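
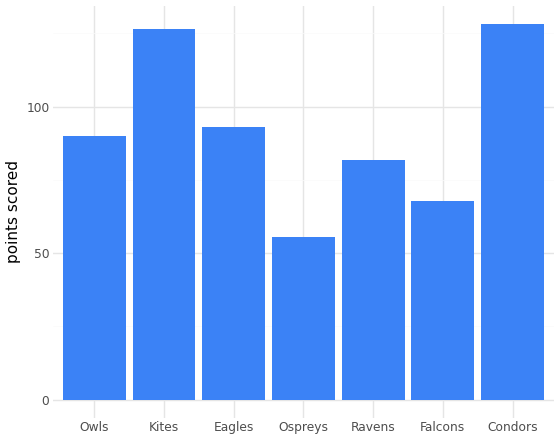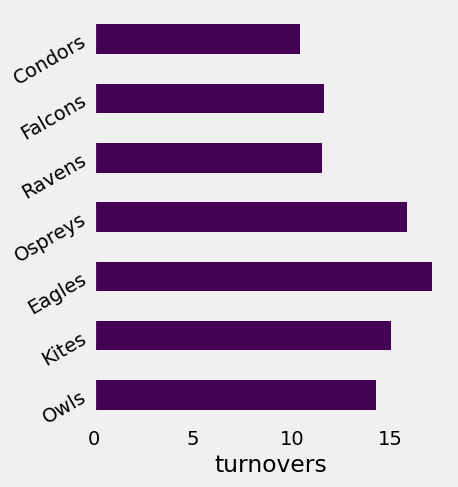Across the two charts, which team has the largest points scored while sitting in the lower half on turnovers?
Condors

Chart 2 median turnovers ≈ 14; below-median teams: Ravens, Falcons, Condors. Among those, Condors has the highest points scored (≈ 120).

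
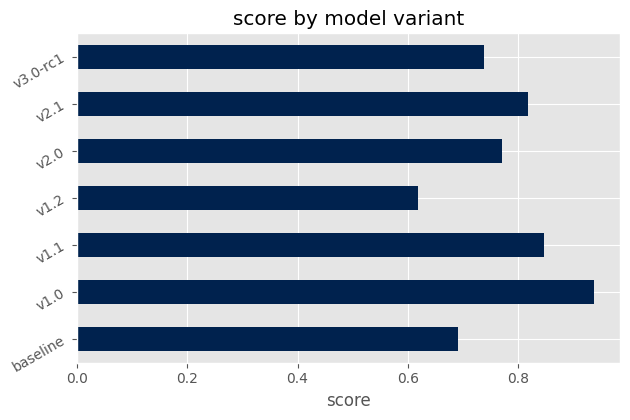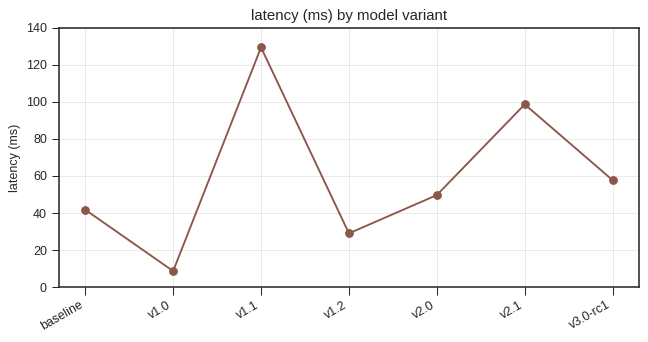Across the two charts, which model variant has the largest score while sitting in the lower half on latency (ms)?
v1.0

Chart 2 median latency (ms) ≈ 40; below-median model variants: baseline, v1.0, v1.2. Among those, v1.0 has the highest score (≈ 0.9).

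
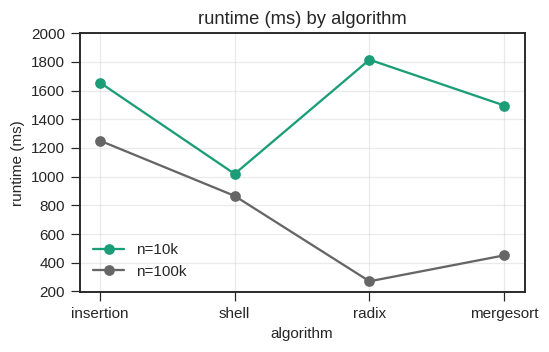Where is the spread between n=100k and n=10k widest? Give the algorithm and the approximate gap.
radix, ≈ 1600 ms

radix: n=100k ≈ 200, n=10k ≈ 1800 → gap ≈ 1600. Next-largest (mergesort) is only ≈ 1000.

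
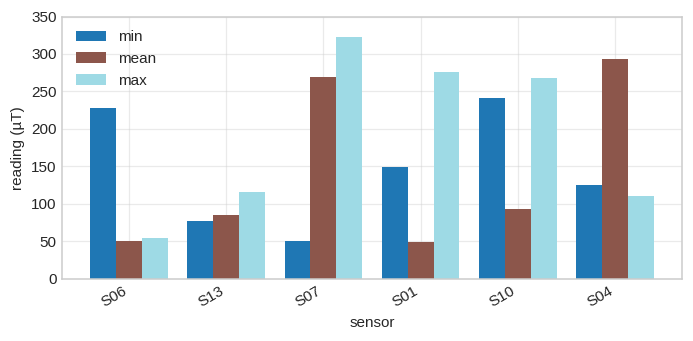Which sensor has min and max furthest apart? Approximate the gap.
S07, ≈ 250 µT

S07: min ≈ 50, max ≈ 300 → gap ≈ 250. Next-largest (S06) is only ≈ 200.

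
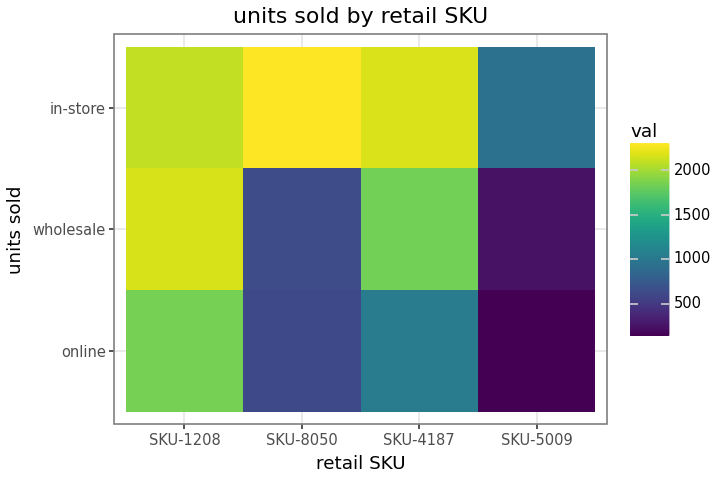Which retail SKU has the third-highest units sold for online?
SKU-8050

Top 4 for online: SKU-1208 ≈ 1800, SKU-4187 ≈ 1000, SKU-8050 ≈ 600, SKU-5009 ≈ 200.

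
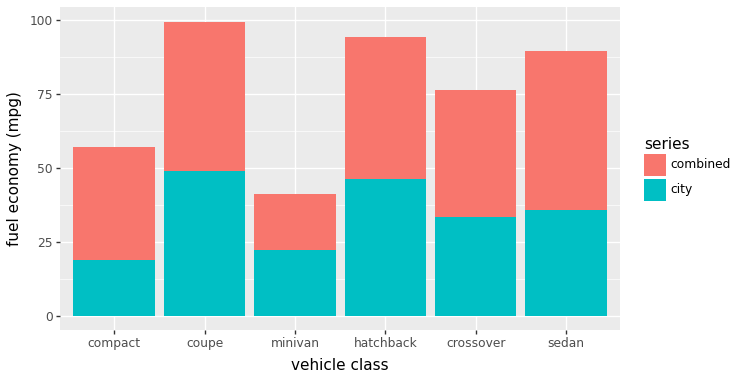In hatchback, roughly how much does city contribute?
city top ≈ 50, bottom ≈ 0; segment ≈ 50.

≈ 50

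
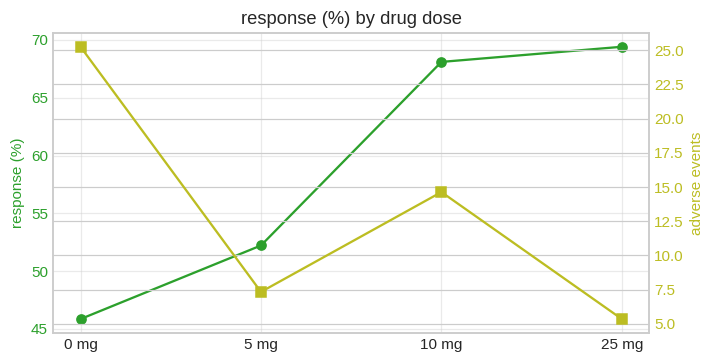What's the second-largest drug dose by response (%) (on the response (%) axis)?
10 mg

Top 3 (on the response (%) axis): 25 mg ≈ 70, 10 mg ≈ 68, 5 mg ≈ 52.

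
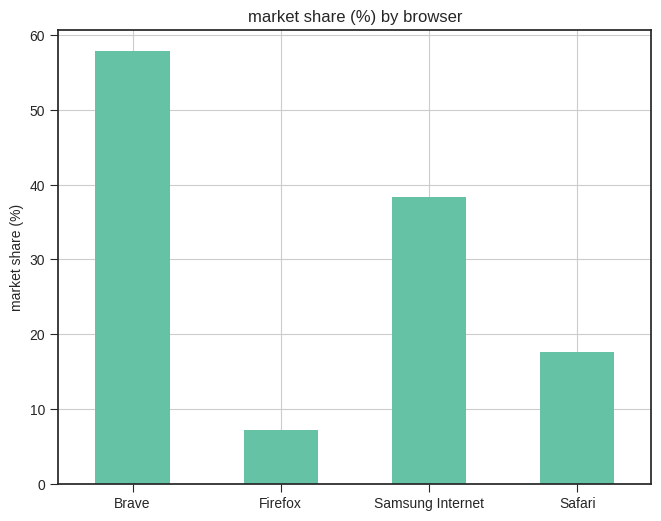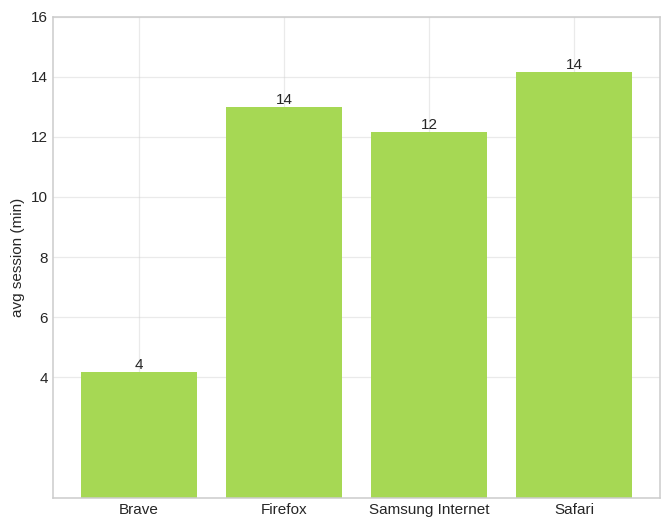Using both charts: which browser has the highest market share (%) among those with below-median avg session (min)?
Brave

Chart 2 median avg session (min) ≈ 12; below-median browsers: Brave, Samsung Internet. Among those, Brave has the highest market share (%) (≈ 60).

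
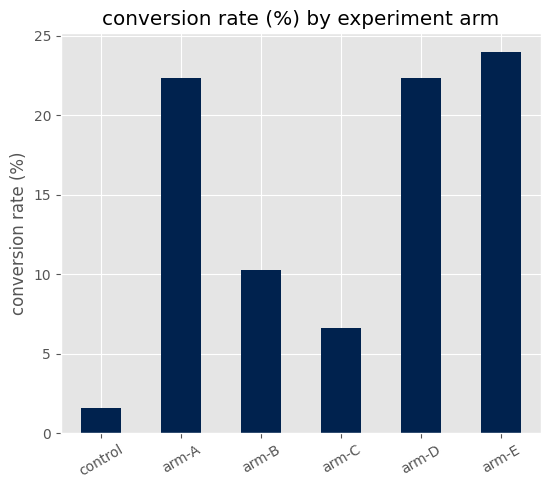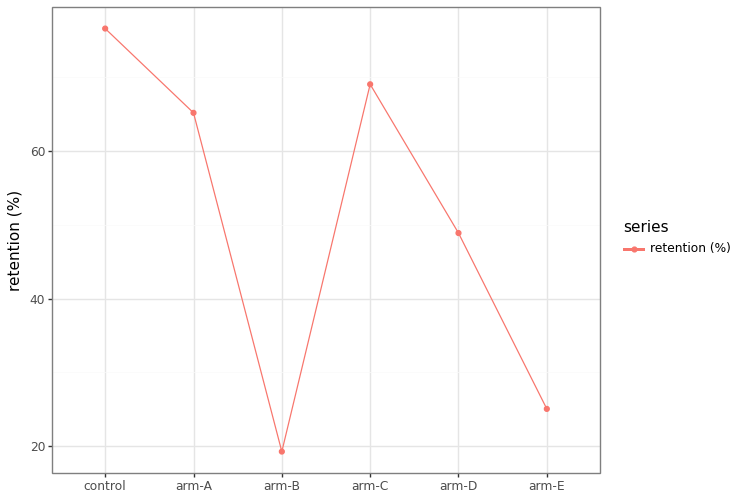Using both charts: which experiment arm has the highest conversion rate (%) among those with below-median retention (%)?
arm-E

Chart 2 median retention (%) ≈ 60; below-median experiment arms: arm-B, arm-D, arm-E. Among those, arm-E has the highest conversion rate (%) (≈ 25).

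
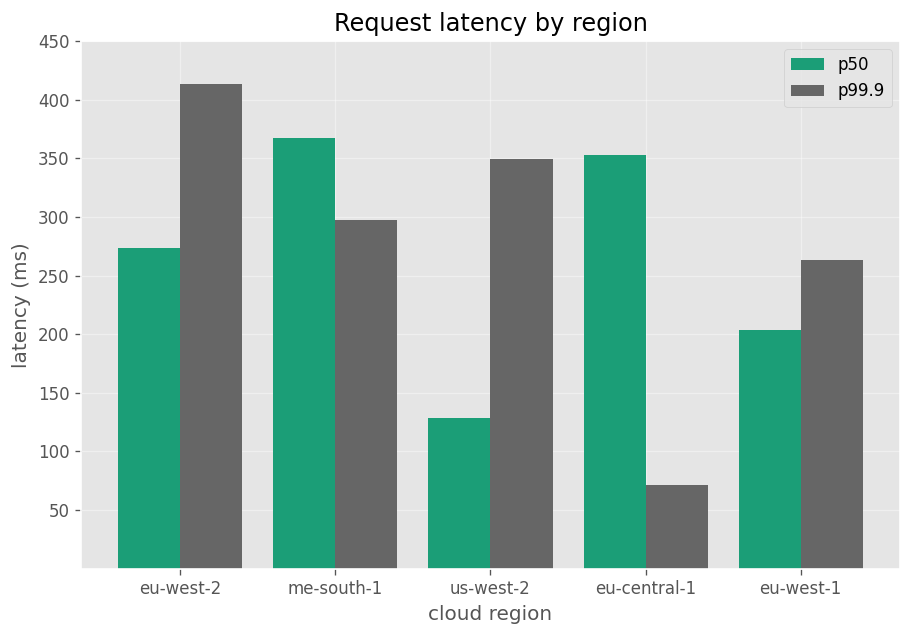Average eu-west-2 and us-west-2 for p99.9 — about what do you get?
≈ 375

(400 + 350) / 2 ≈ 375.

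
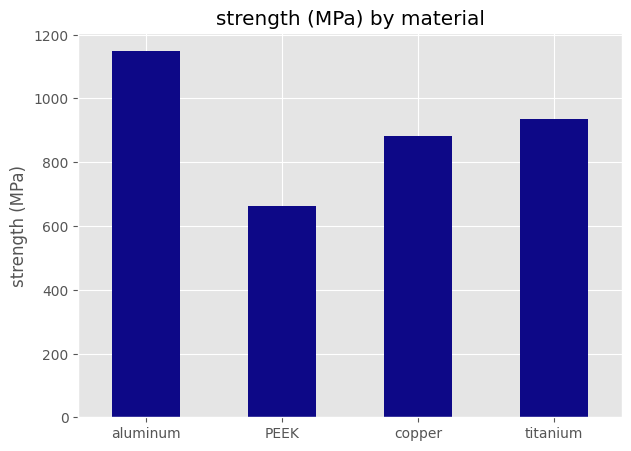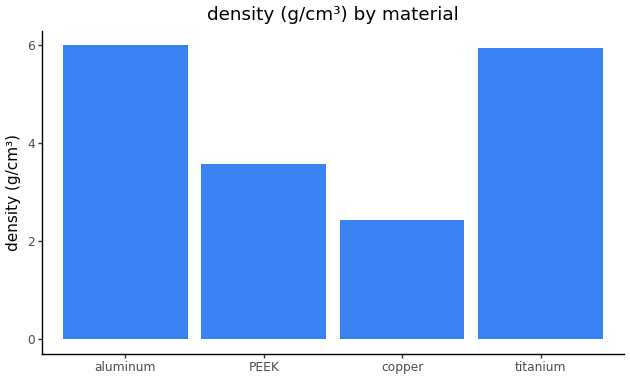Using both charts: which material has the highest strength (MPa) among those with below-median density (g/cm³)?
copper

Chart 2 median density (g/cm³) ≈ 5; below-median materials: PEEK, copper. Among those, copper has the highest strength (MPa) (≈ 800).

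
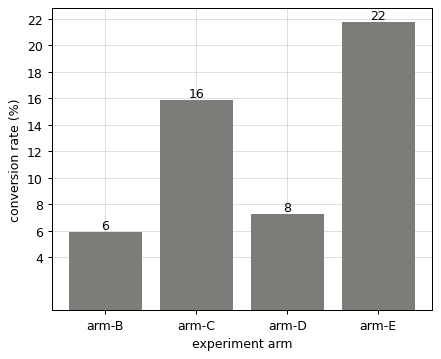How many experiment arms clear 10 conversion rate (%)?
2

Above 10: arm-C, arm-E.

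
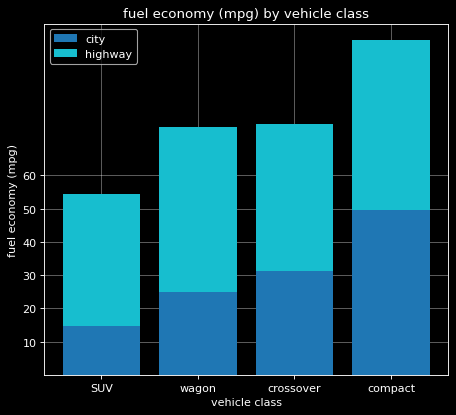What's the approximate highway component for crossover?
highway top ≈ 80, bottom ≈ 30; segment ≈ 50.

≈ 50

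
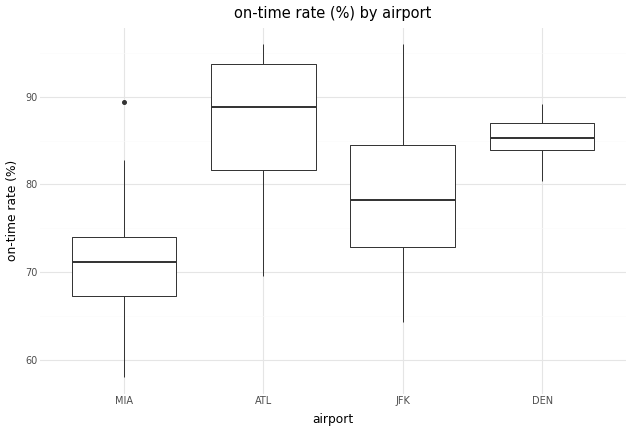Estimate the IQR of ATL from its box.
Q3 ≈ 94, Q1 ≈ 82; IQR ≈ 12.

≈ 12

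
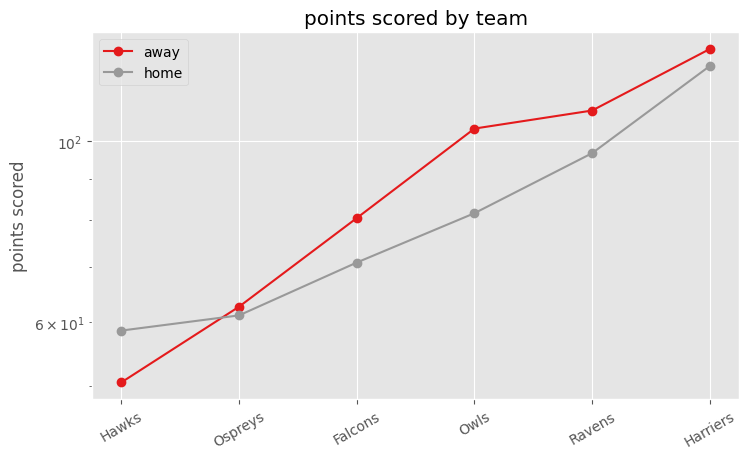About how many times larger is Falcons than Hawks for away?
≈ 1.6×

Falcons ≈ 80, Hawks ≈ 50; 80/50 ≈ 1.6.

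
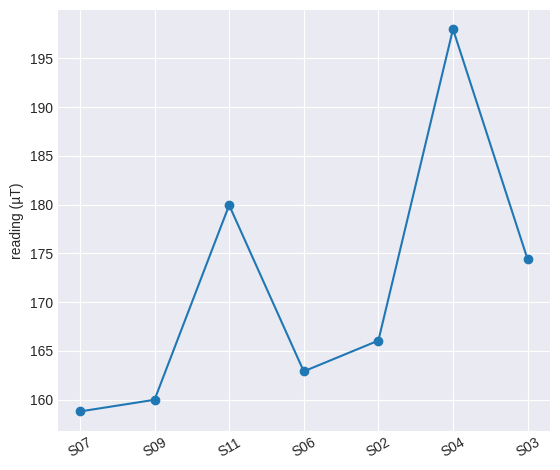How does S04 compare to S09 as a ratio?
≈ 1.25×

S04 ≈ 200, S09 ≈ 160; 200/160 ≈ 1.25.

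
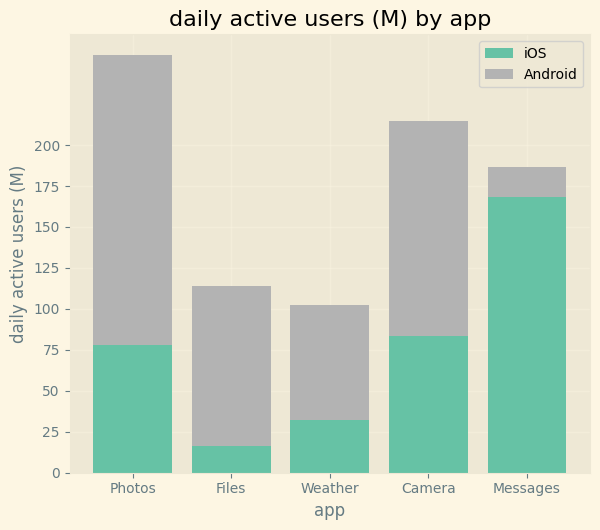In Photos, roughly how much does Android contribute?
Android top ≈ 250, bottom ≈ 75; segment ≈ 175.

≈ 175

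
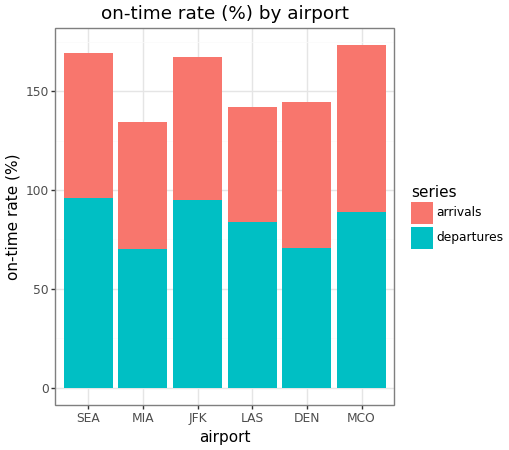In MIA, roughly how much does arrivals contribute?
arrivals top ≈ 140, bottom ≈ 80; segment ≈ 60.

≈ 60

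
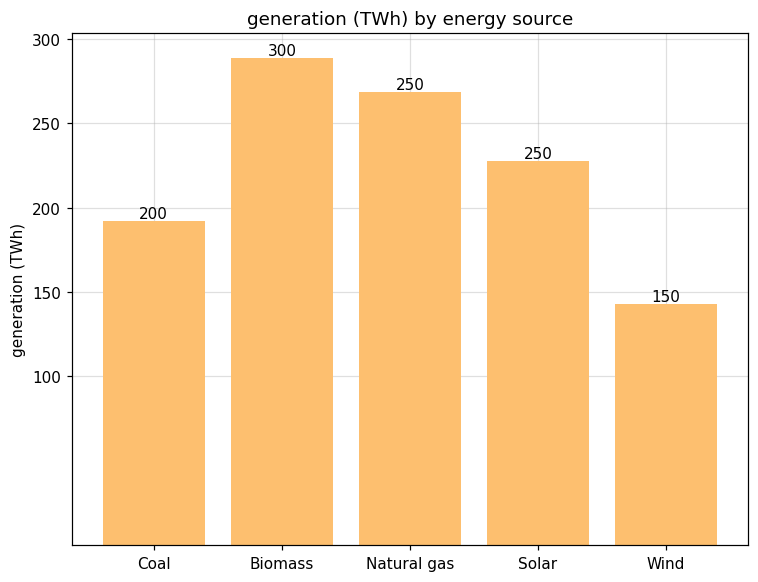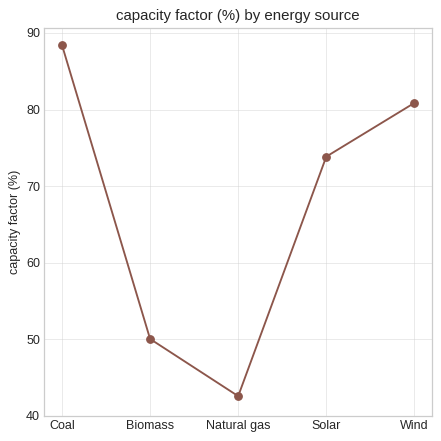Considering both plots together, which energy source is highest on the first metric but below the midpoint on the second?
Chart 2 median capacity factor (%) ≈ 70; below-median energy sources: Biomass, Natural gas. Among those, Biomass has the highest generation (TWh) (≈ 300).

Biomass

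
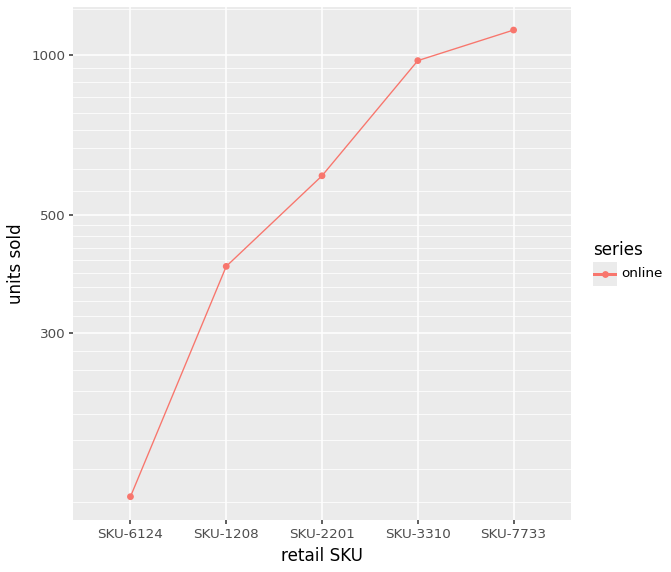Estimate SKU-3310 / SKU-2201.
SKU-3310 ≈ 1000, SKU-2201 ≈ 600; 1000/600 ≈ 1.67.

≈ 1.67×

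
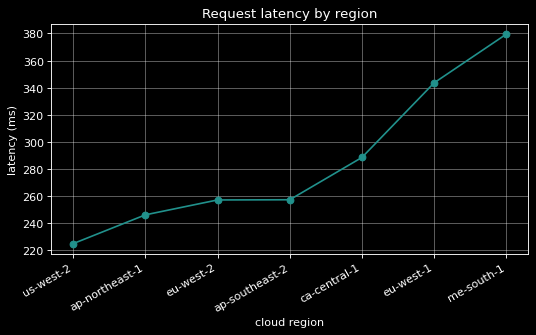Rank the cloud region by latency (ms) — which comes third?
Top 4: me-south-1 ≈ 380, eu-west-1 ≈ 340, ca-central-1 ≈ 280, ap-southeast-2 ≈ 260.

ca-central-1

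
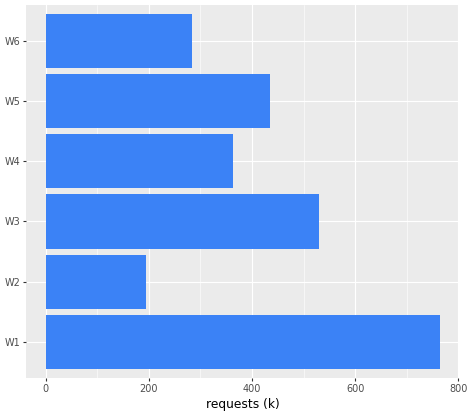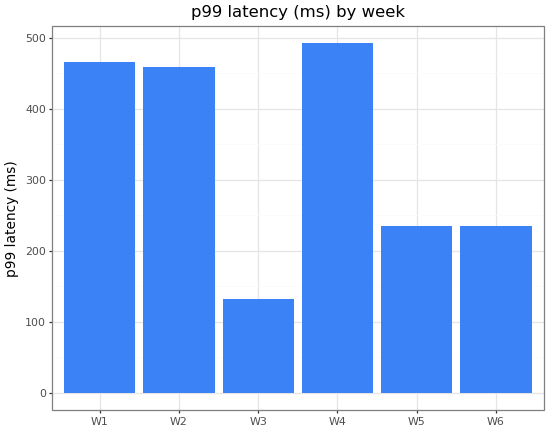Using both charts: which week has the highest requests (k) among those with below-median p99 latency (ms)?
W3

Chart 2 median p99 latency (ms) ≈ 350; below-median weeks: W3, W5, W6. Among those, W3 has the highest requests (k) (≈ 500).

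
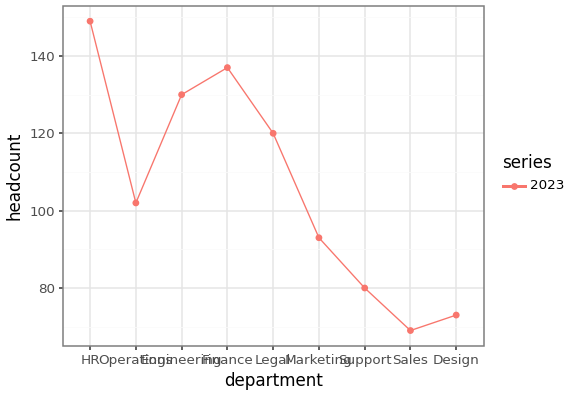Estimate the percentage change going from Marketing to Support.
Marketing ≈ 90, Support ≈ 80; (80 − 90) / 90 ≈ -11.1%.

≈ -11.1%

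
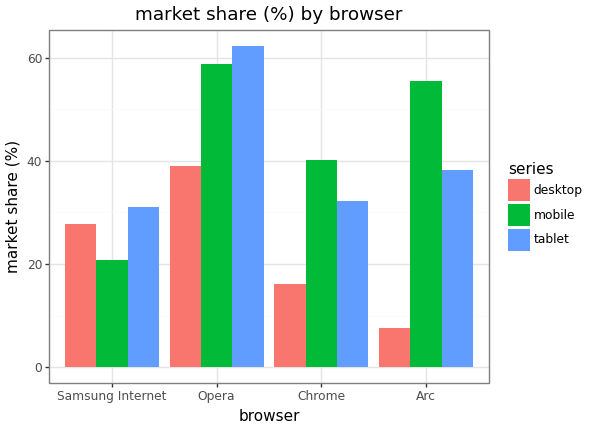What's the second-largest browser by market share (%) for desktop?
Samsung Internet

Top 3 for desktop: Opera ≈ 40, Samsung Internet ≈ 30, Chrome ≈ 20.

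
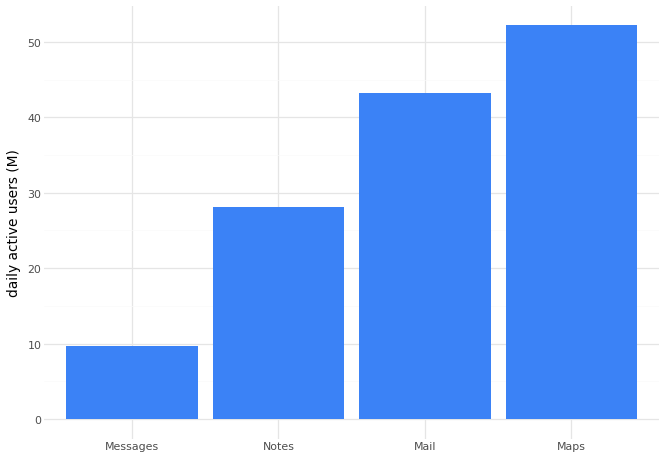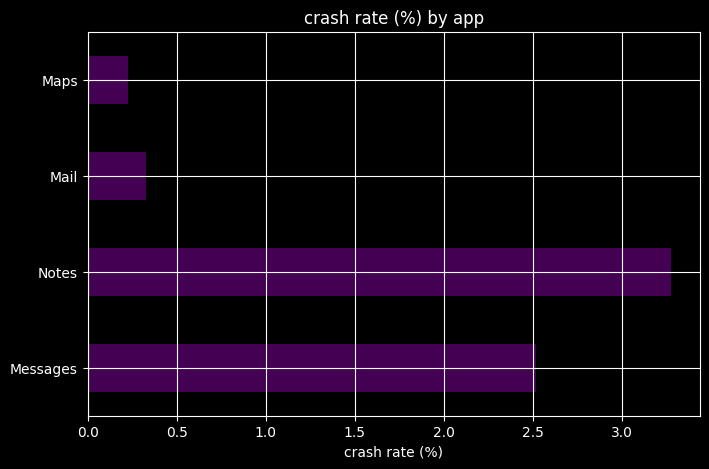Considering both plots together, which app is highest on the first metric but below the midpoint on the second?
Maps

Chart 2 median crash rate (%) ≈ 1.5; below-median apps: Mail, Maps. Among those, Maps has the highest daily active users (M) (≈ 50).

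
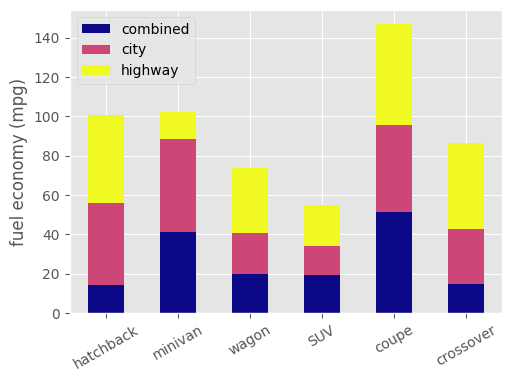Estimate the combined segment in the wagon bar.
≈ 20

combined top ≈ 20, bottom ≈ 0; segment ≈ 20.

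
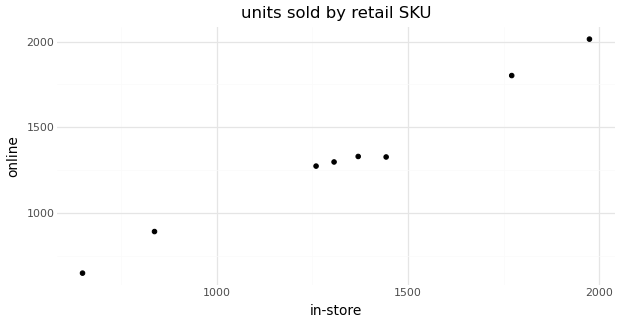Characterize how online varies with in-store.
positive, strong

Points are positively correlated; strong (|r| ≈ 1.0).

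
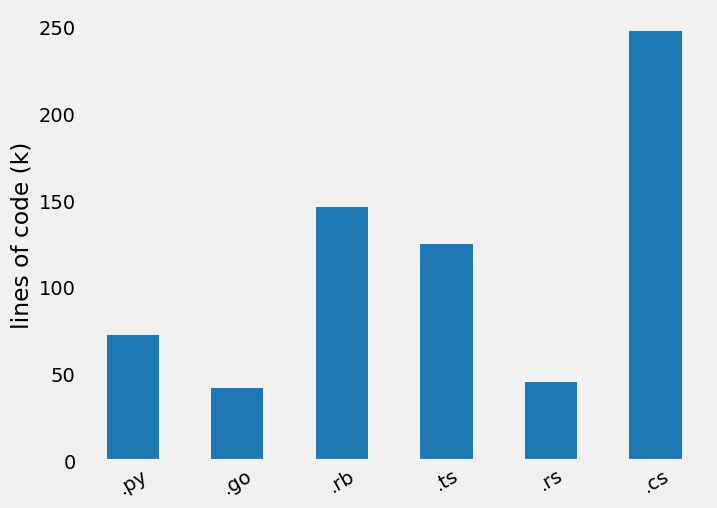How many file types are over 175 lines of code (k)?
Above 175: .cs.

1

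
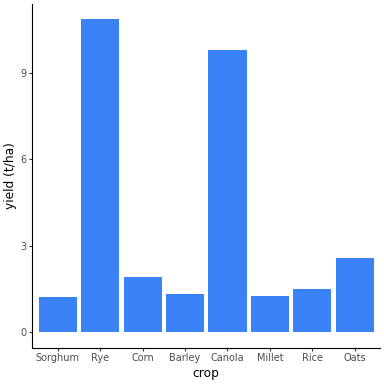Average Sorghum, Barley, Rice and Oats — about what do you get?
≈ 2

(1 + 1 + 2 + 3) / 4 ≈ 2.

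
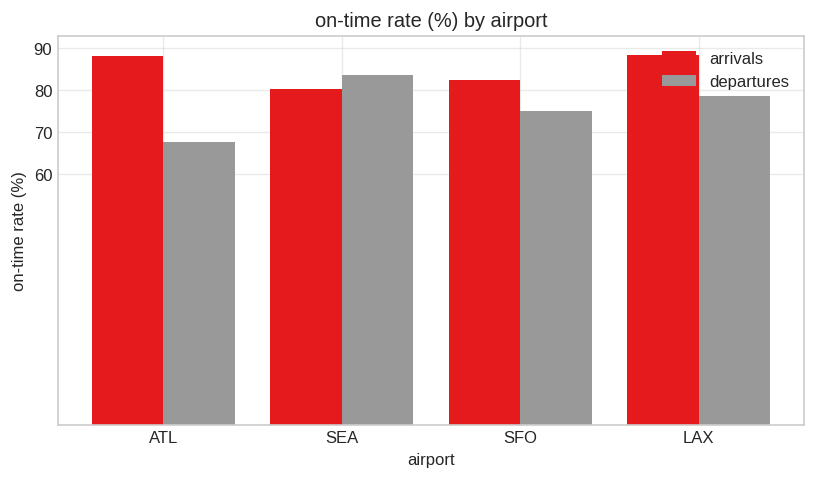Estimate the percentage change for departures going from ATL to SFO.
≈ +14.3%

ATL ≈ 70, SFO ≈ 80; (80 − 70) / 70 ≈ +14.3%.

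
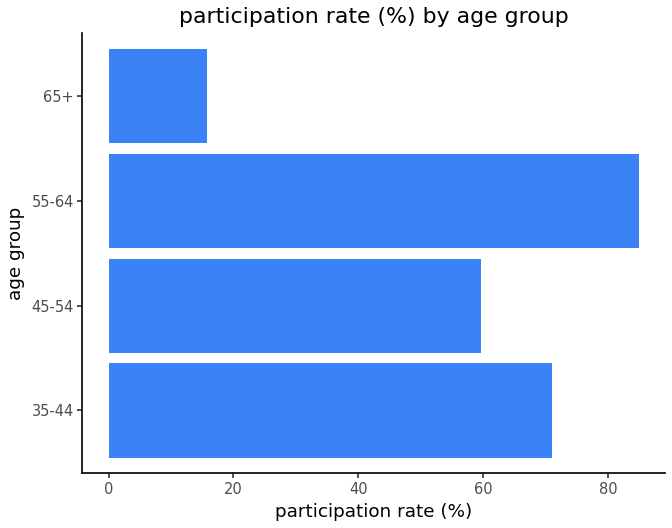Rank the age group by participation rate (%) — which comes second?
Top 3: 55-64 ≈ 80, 35-44 ≈ 70, 45-54 ≈ 60.

35-44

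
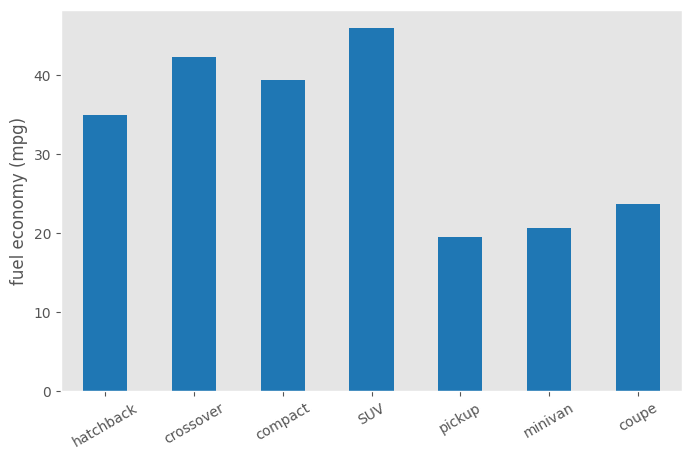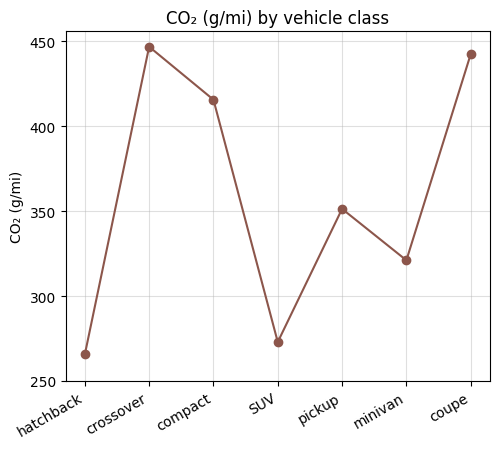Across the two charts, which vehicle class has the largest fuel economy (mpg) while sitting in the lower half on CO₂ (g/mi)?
Chart 2 median CO₂ (g/mi) ≈ 350; below-median vehicle classes: hatchback, SUV, minivan. Among those, SUV has the highest fuel economy (mpg) (≈ 45).

SUV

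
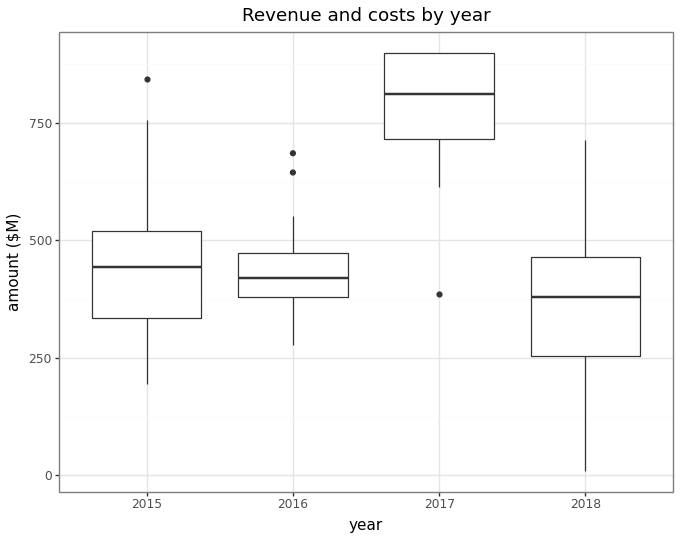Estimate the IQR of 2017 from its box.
≈ 200

Q3 ≈ 900, Q1 ≈ 700; IQR ≈ 200.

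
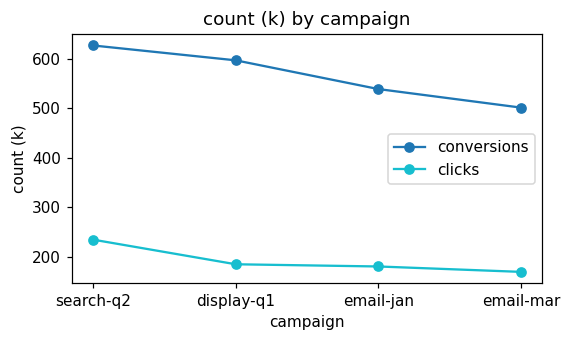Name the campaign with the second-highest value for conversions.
Top 3 for conversions: search-q2 ≈ 650, display-q1 ≈ 600, email-jan ≈ 550.

display-q1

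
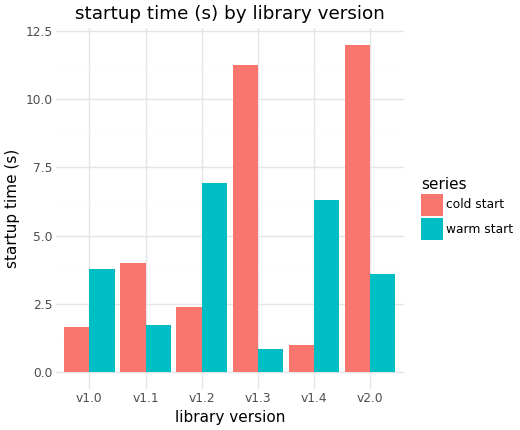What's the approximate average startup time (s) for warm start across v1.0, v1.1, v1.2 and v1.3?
≈ 4

(4 + 2 + 7 + 1) / 4 ≈ 4.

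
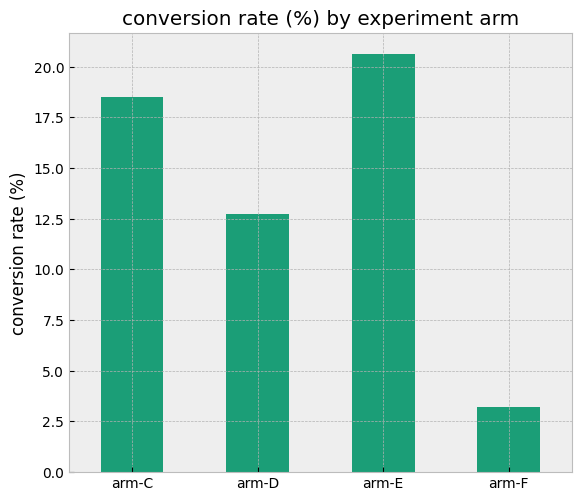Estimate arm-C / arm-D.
arm-C ≈ 18, arm-D ≈ 12; 18/12 ≈ 1.5.

≈ 1.5×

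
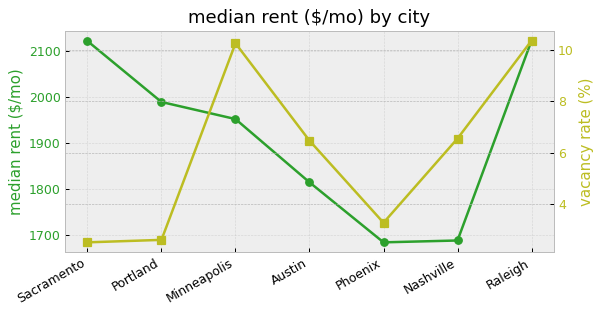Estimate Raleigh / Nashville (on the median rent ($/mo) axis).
Raleigh ≈ 2100, Nashville ≈ 1700; 2100/1700 ≈ 1.24.

≈ 1.24×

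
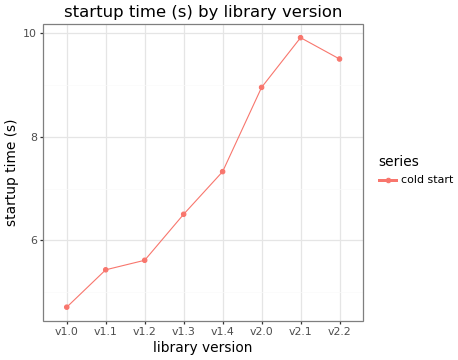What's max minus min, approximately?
≈ 5.5

Max v2.1 ≈ 10.0, min v1.0 ≈ 4.5; range ≈ 5.5.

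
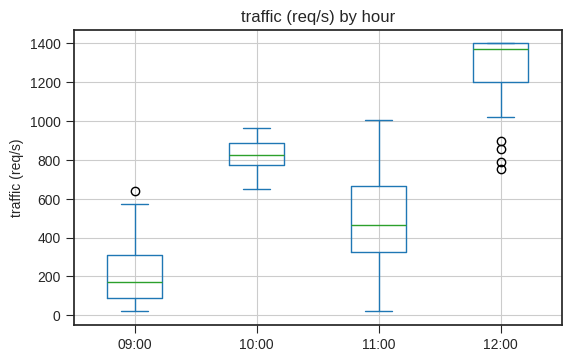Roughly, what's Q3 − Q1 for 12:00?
Q3 ≈ 1400, Q1 ≈ 1200; IQR ≈ 200.

≈ 200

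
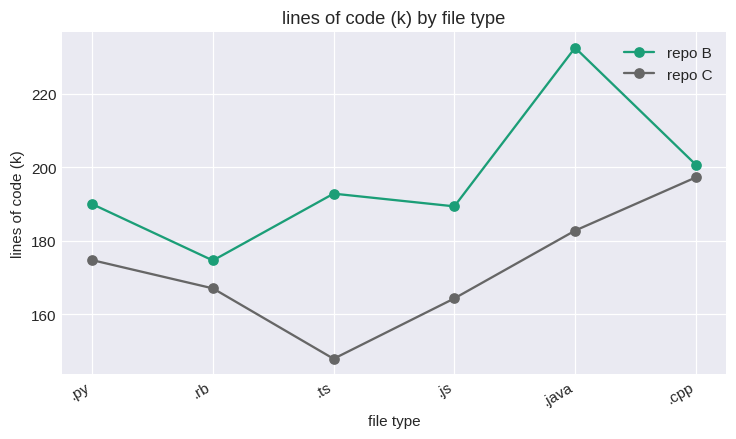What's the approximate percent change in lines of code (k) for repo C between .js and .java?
≈ +12.5%

.js ≈ 160, .java ≈ 180; (180 − 160) / 160 ≈ +12.5%.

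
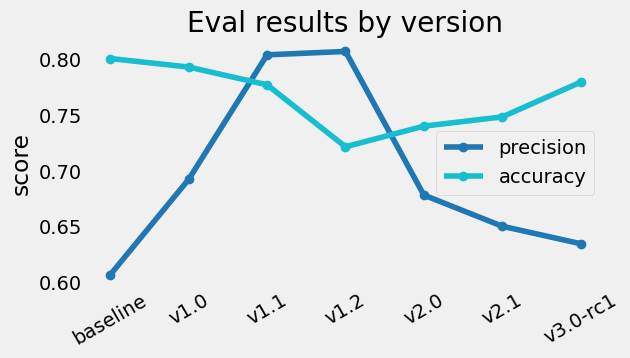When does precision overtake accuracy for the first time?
v1.1

v1.0: precision ≈ 0.70 vs accuracy ≈ 0.80 (not yet); v1.1: precision ≈ 0.80 vs accuracy ≈ 0.78 (first crossover).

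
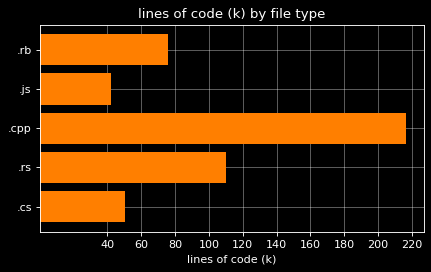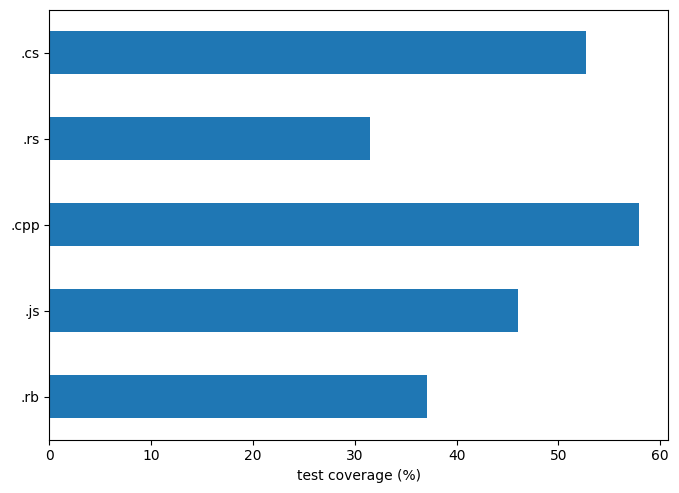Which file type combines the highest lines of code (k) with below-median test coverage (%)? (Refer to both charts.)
.rs

Chart 2 median test coverage (%) ≈ 50; below-median file types: .rb, .rs. Among those, .rs has the highest lines of code (k) (≈ 120).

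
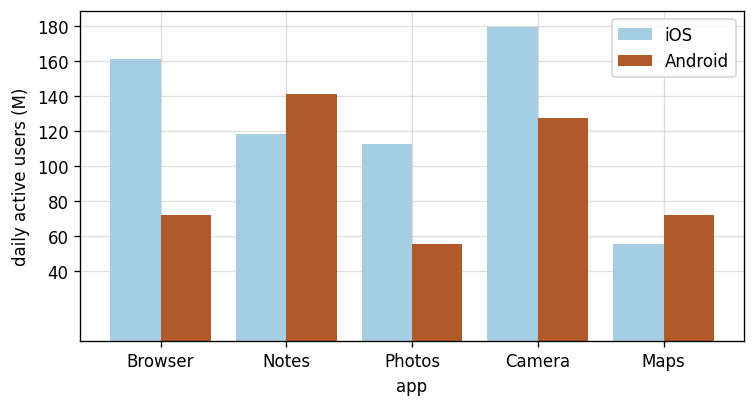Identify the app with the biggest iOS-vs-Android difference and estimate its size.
Browser, ≈ 80 M

Browser: iOS ≈ 160, Android ≈ 80 → gap ≈ 80. Next-largest (Photos) is only ≈ 60.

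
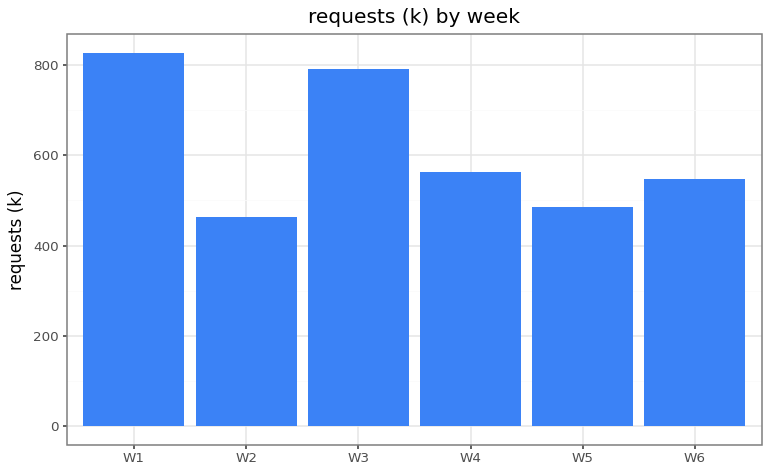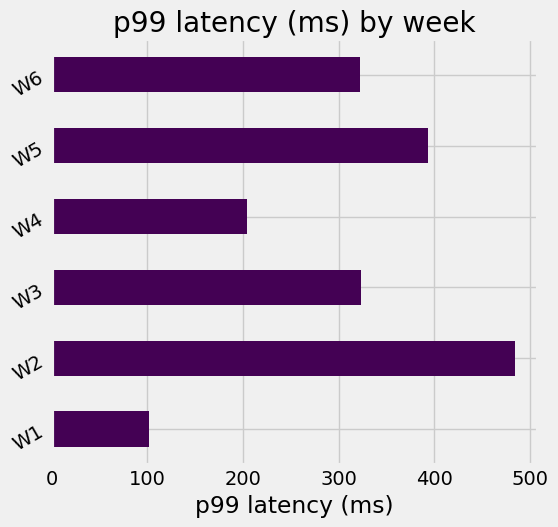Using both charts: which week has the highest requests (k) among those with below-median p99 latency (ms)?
Chart 2 median p99 latency (ms) ≈ 300; below-median weeks: W1, W4, W6. Among those, W1 has the highest requests (k) (≈ 800).

W1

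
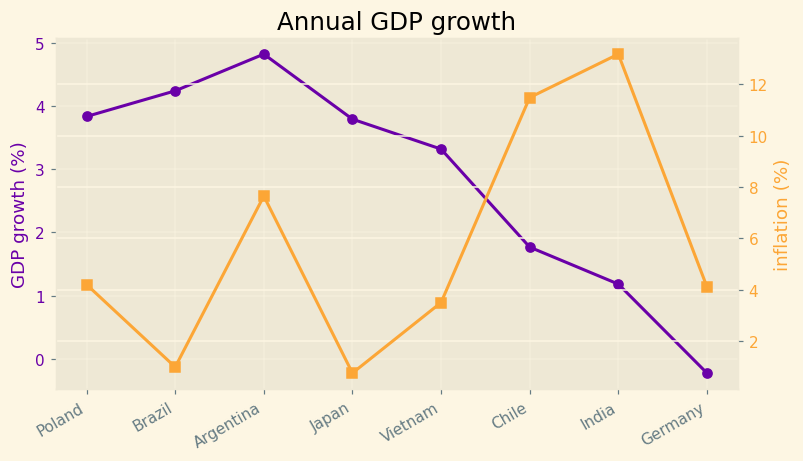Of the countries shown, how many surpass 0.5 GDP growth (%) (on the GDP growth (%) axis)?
Above 0.5: Poland, Brazil, Argentina, Japan, Vietnam, Chile, India.

7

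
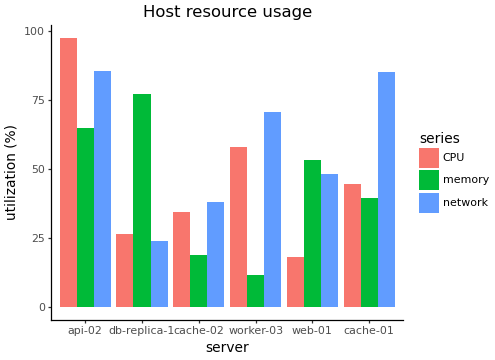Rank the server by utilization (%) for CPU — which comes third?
Top 4 for CPU: api-02 ≈ 100, worker-03 ≈ 60, cache-01 ≈ 40, cache-02 ≈ 30.

cache-01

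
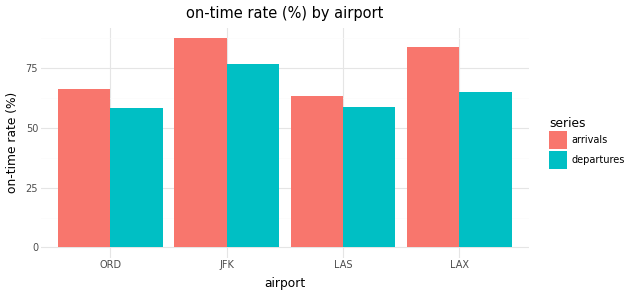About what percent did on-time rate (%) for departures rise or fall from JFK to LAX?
JFK ≈ 80, LAX ≈ 70; (70 − 80) / 80 ≈ -12.5%.

≈ -12.5%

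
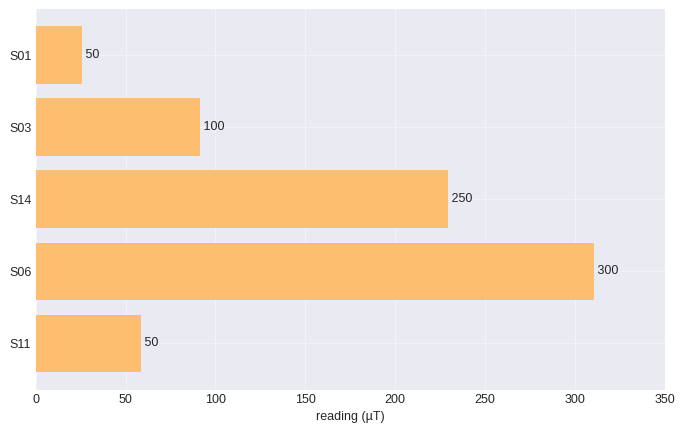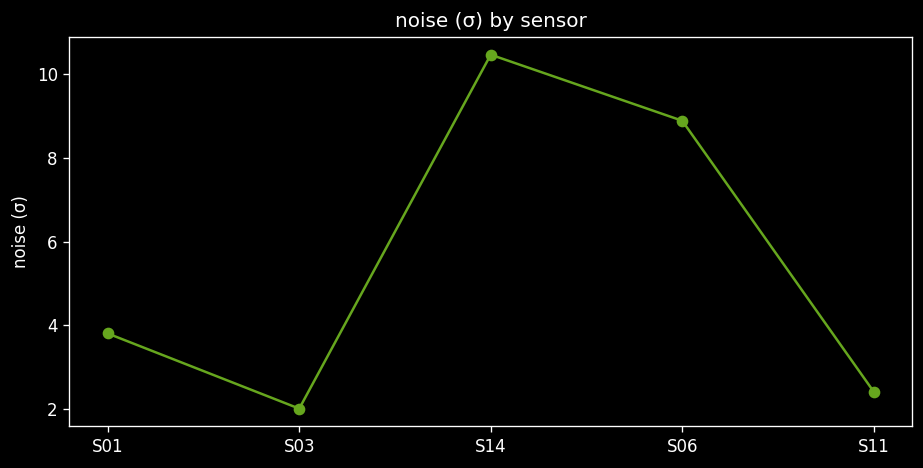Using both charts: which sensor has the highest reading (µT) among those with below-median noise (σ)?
Chart 2 median noise (σ) ≈ 4; below-median sensors: S03, S11. Among those, S03 has the highest reading (µT) (≈ 100).

S03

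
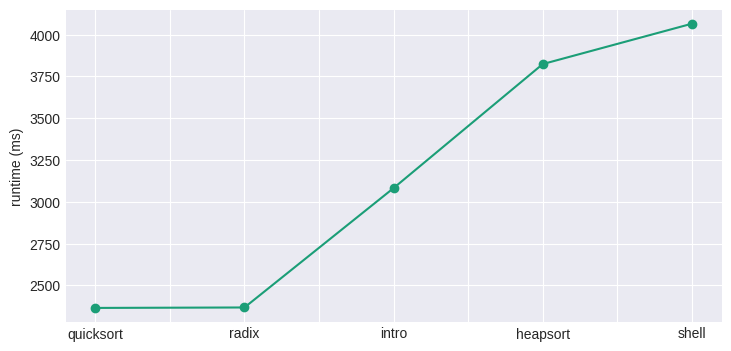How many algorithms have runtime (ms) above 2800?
Above 2800: intro, heapsort, shell.

3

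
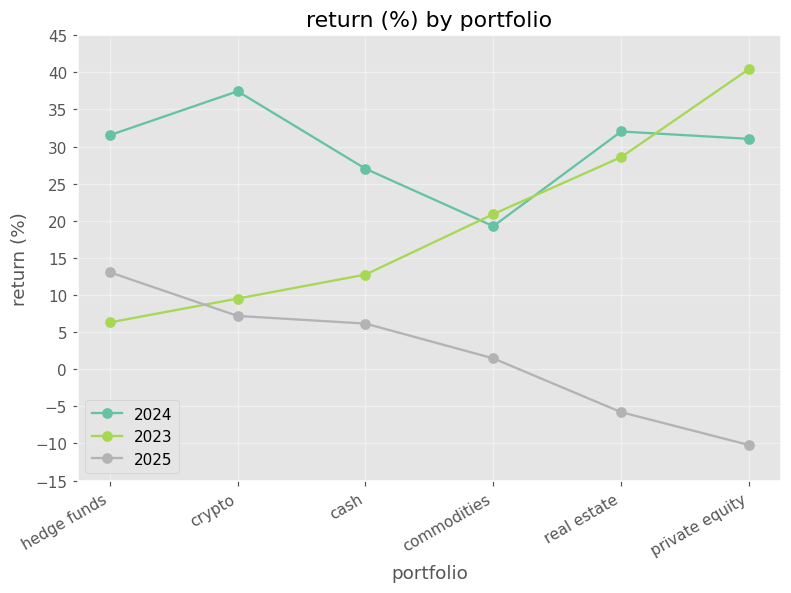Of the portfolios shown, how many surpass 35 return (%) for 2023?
1

Above 35: private equity.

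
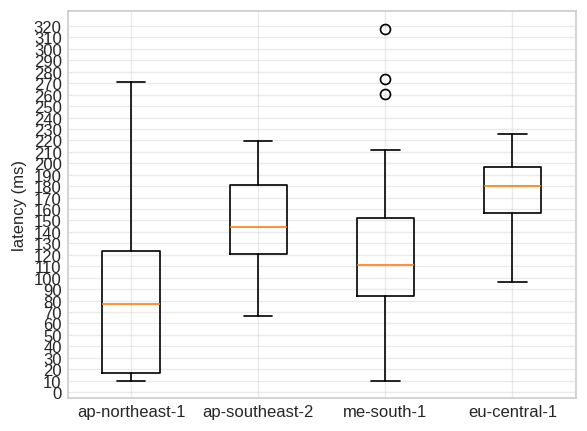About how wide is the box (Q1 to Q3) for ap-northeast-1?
Q3 ≈ 120, Q1 ≈ 20; IQR ≈ 100.

≈ 100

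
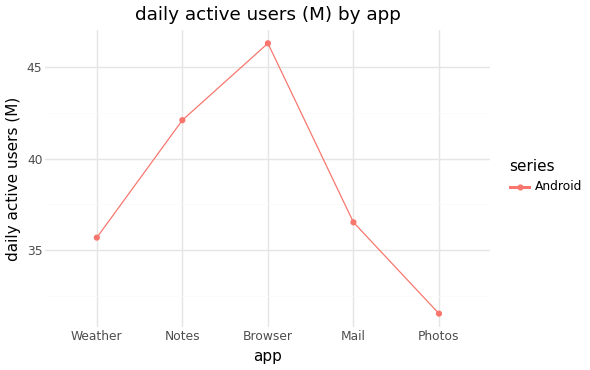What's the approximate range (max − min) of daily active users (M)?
Max Browser ≈ 46, min Photos ≈ 32; range ≈ 14.

≈ 14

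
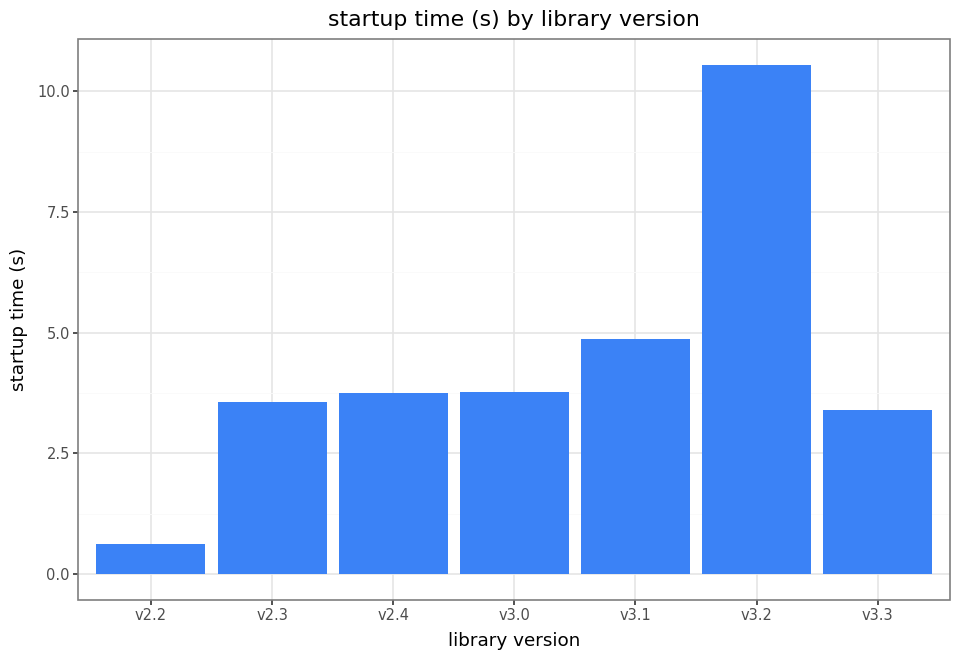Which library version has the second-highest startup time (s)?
Top 3: v3.2 ≈ 11, v3.1 ≈ 5, v3.0 ≈ 4.

v3.1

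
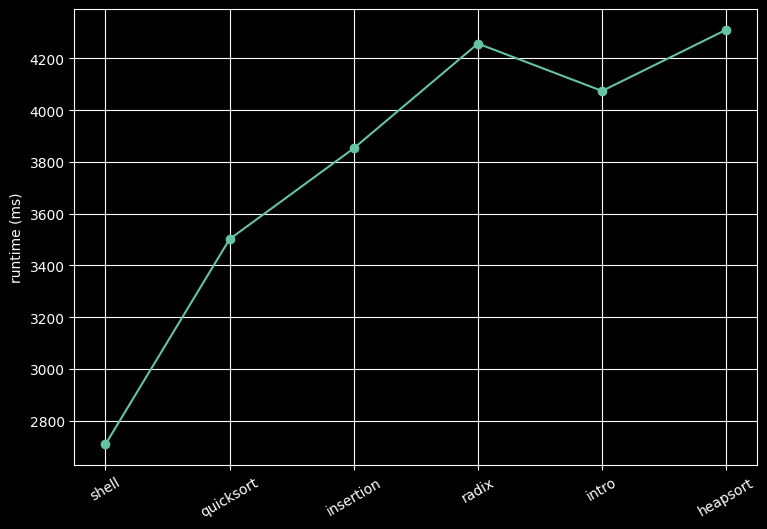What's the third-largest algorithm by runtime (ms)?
intro

Top 4: heapsort ≈ 4400, radix ≈ 4200, intro ≈ 4000, insertion ≈ 3800.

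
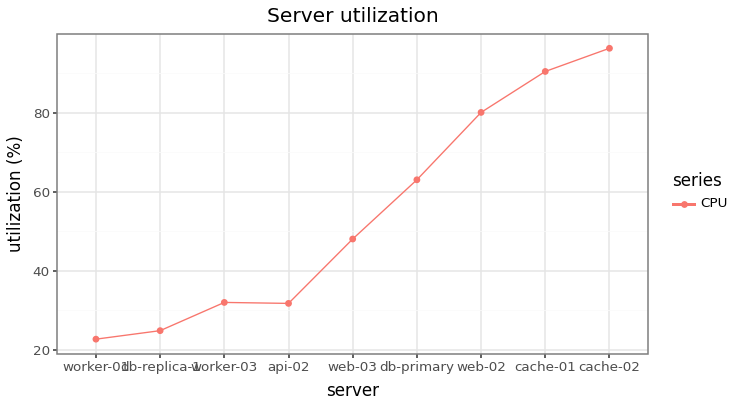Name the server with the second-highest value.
cache-01

Top 3: cache-02 ≈ 100, cache-01 ≈ 90, web-02 ≈ 80.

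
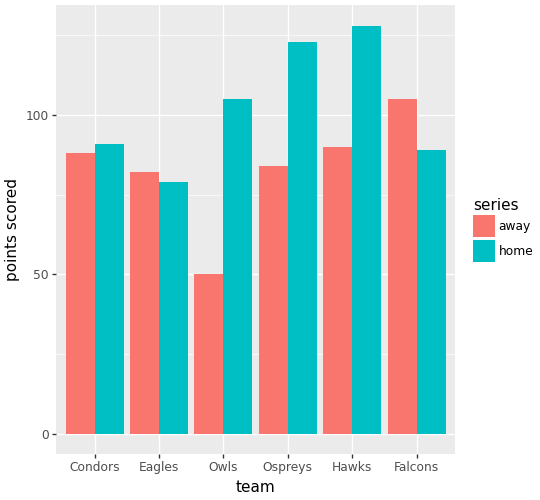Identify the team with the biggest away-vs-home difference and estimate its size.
Owls, ≈ 60

Owls: away ≈ 40, home ≈ 100 → gap ≈ 60. Next-largest (Ospreys) is only ≈ 40.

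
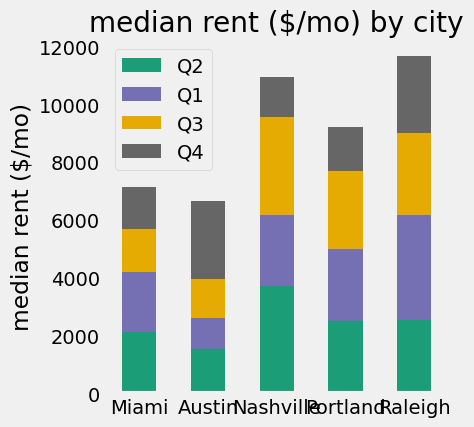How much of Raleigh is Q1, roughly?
Q1 top ≈ 6000, bottom ≈ 3000; segment ≈ 3000.

≈ 3000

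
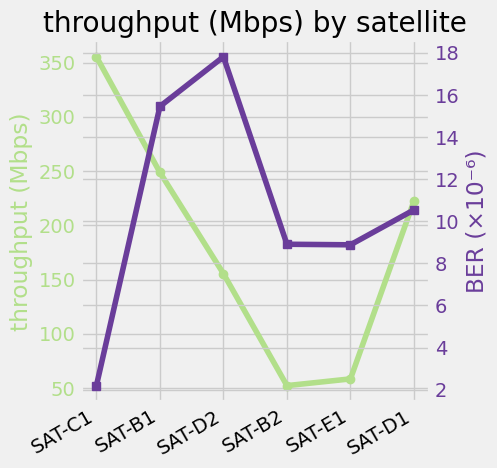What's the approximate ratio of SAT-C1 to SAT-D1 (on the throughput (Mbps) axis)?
≈ 1.75×

SAT-C1 ≈ 350, SAT-D1 ≈ 200; 350/200 ≈ 1.75.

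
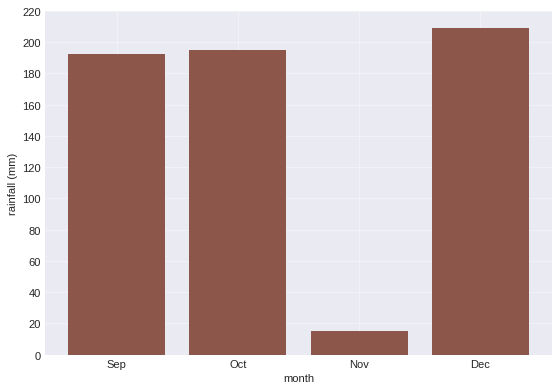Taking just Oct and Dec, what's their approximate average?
(200 + 200) / 2 ≈ 200.

≈ 200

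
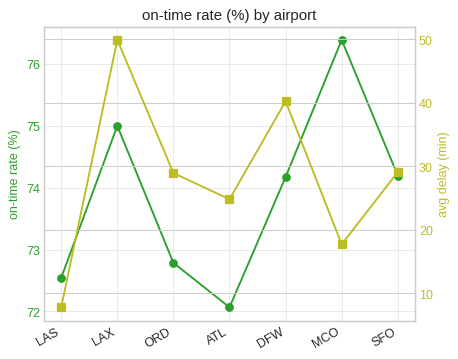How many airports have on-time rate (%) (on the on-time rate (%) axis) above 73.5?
4

Above 73.5: LAX, DFW, MCO, SFO.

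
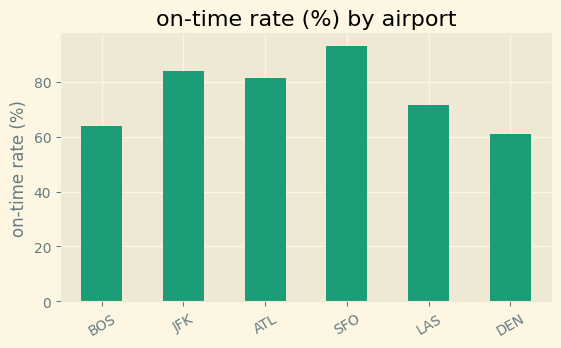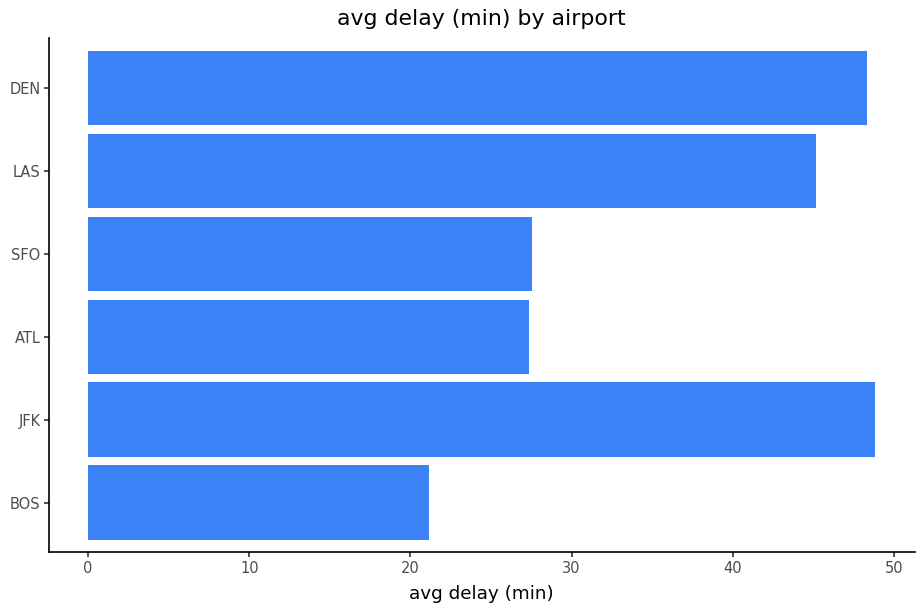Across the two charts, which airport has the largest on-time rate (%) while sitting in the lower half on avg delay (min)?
Chart 2 median avg delay (min) ≈ 35; below-median airports: BOS, ATL, SFO. Among those, SFO has the highest on-time rate (%) (≈ 90).

SFO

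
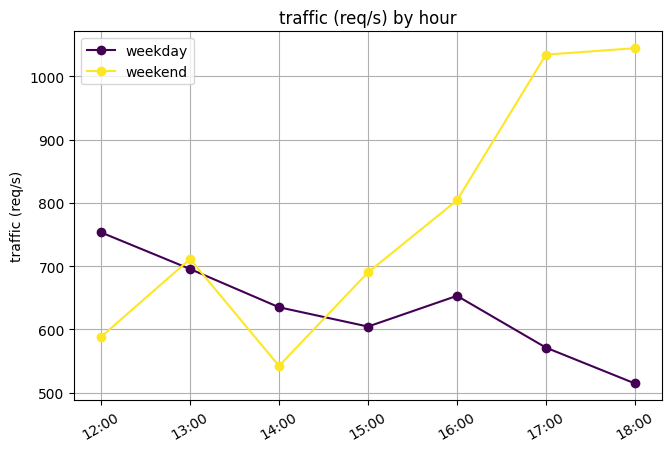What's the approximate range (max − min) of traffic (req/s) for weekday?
Max 12:00 ≈ 750, min 18:00 ≈ 500; range ≈ 250.

≈ 250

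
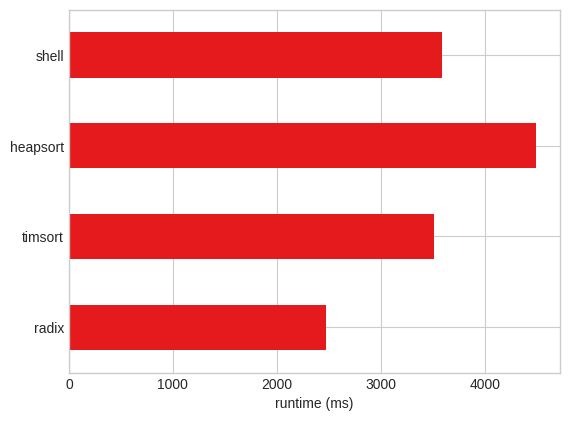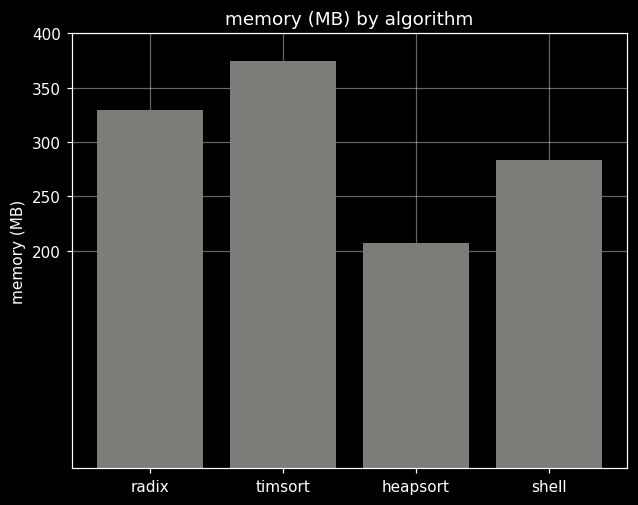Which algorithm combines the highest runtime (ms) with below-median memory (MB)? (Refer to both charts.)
heapsort

Chart 2 median memory (MB) ≈ 300; below-median algorithms: heapsort, shell. Among those, heapsort has the highest runtime (ms) (≈ 4500).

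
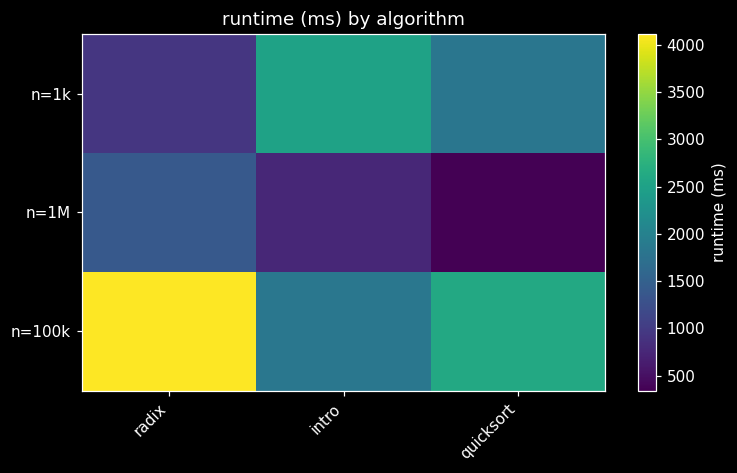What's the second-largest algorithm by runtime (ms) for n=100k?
quicksort

Top 3 for n=100k: radix ≈ 4000, quicksort ≈ 2500, intro ≈ 2000.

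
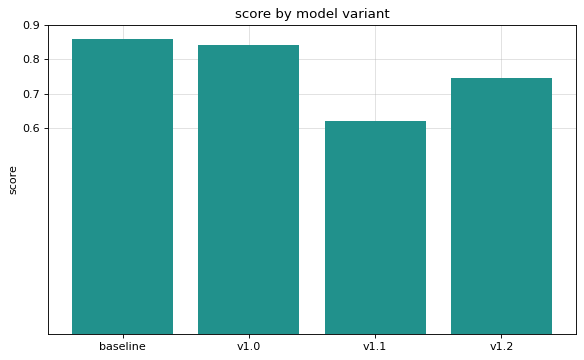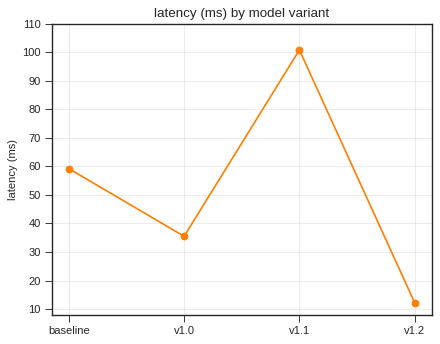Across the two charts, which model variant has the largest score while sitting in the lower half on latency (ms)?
Chart 2 median latency (ms) ≈ 50; below-median model variants: v1.0, v1.2. Among those, v1.0 has the highest score (≈ 0.8).

v1.0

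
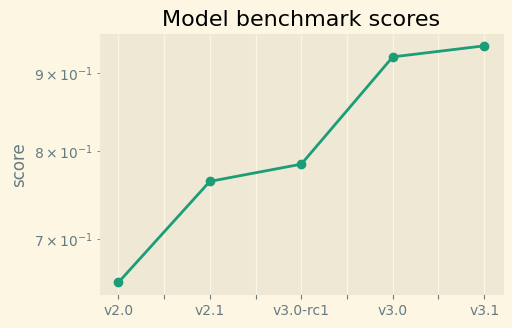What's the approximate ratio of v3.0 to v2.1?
v3.0 ≈ 0.90, v2.1 ≈ 0.75; 0.90/0.75 ≈ 1.2.

≈ 1.2×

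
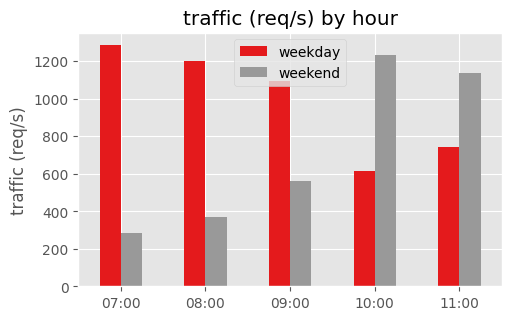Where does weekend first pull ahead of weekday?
10:00

09:00: weekend ≈ 600 vs weekday ≈ 1000 (not yet); 10:00: weekend ≈ 1200 vs weekday ≈ 600 (first crossover).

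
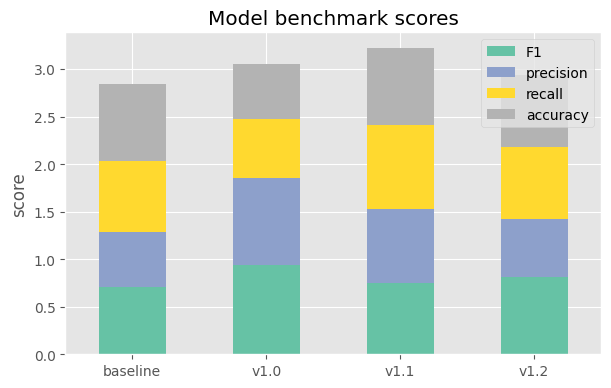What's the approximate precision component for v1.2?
≈ 0.5

precision top ≈ 1.5, bottom ≈ 1.0; segment ≈ 0.5.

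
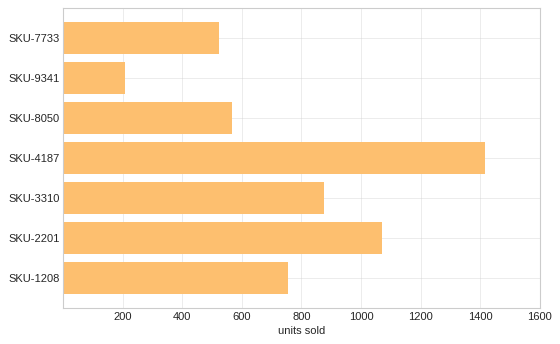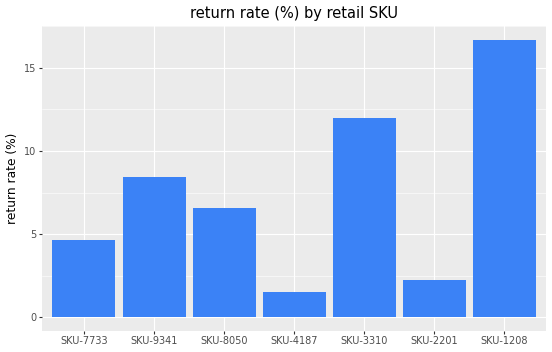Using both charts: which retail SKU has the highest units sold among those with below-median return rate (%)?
SKU-4187

Chart 2 median return rate (%) ≈ 6; below-median retail SKUs: SKU-7733, SKU-4187, SKU-2201. Among those, SKU-4187 has the highest units sold (≈ 1400).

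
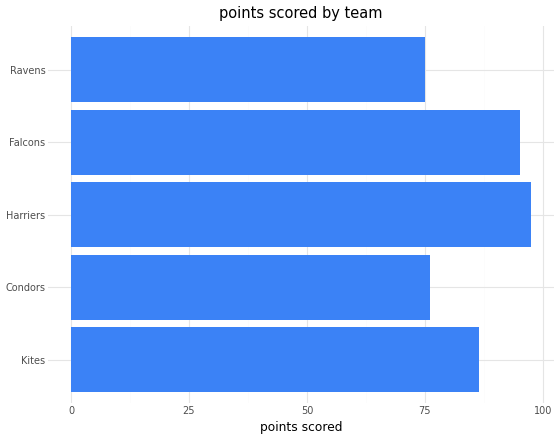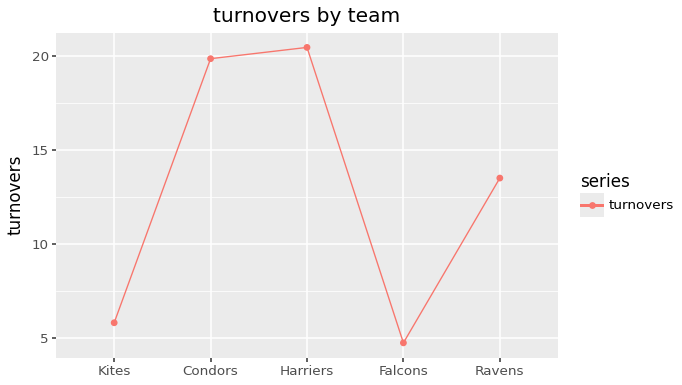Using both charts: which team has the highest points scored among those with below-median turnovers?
Falcons

Chart 2 median turnovers ≈ 14; below-median teams: Kites, Falcons. Among those, Falcons has the highest points scored (≈ 100).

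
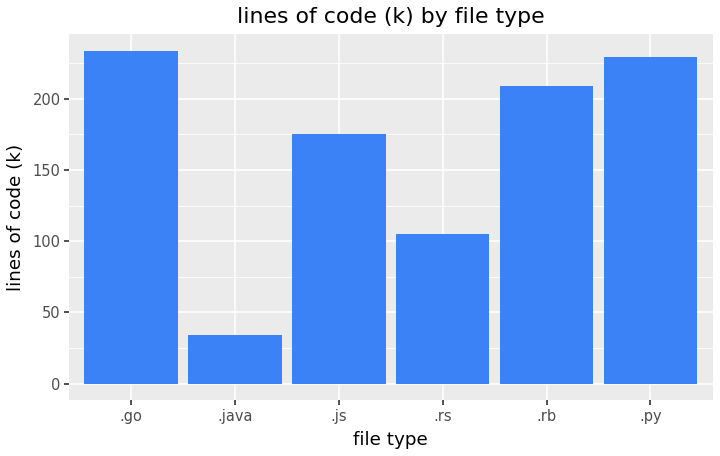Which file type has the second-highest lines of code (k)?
Top 3: .go ≈ 240, .py ≈ 220, .rb ≈ 200.

.py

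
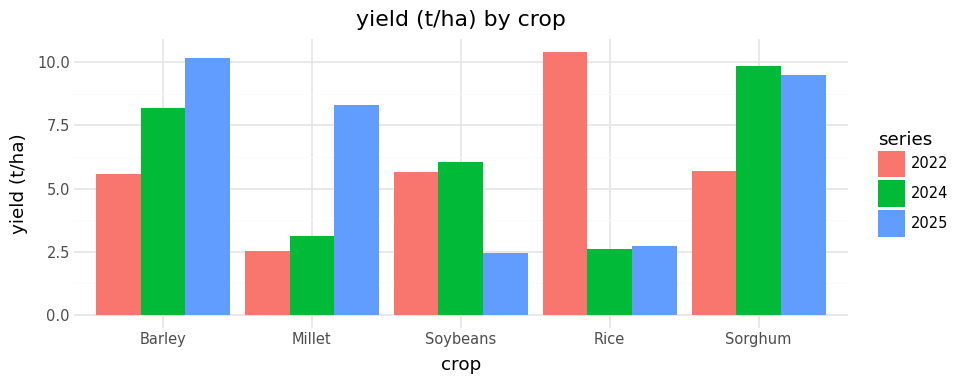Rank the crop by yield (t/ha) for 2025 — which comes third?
Top 4 for 2025: Barley ≈ 10, Sorghum ≈ 9, Millet ≈ 8, Rice ≈ 3.

Millet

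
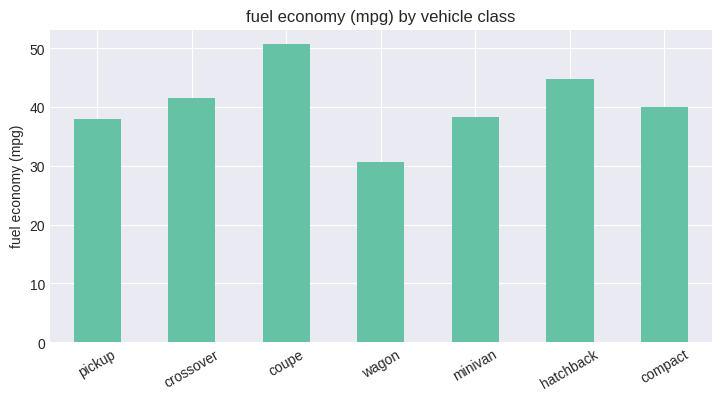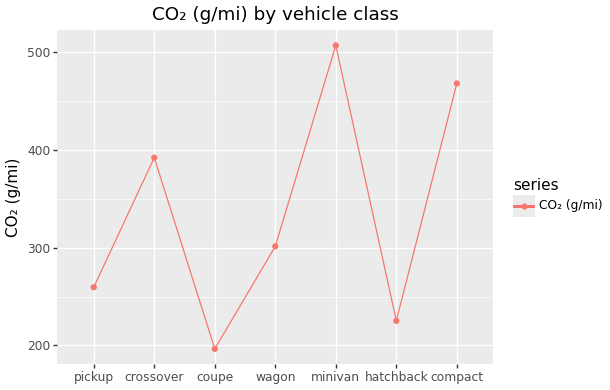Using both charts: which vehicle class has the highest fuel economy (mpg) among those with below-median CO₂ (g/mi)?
Chart 2 median CO₂ (g/mi) ≈ 300; below-median vehicle classes: pickup, coupe, hatchback. Among those, coupe has the highest fuel economy (mpg) (≈ 50).

coupe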